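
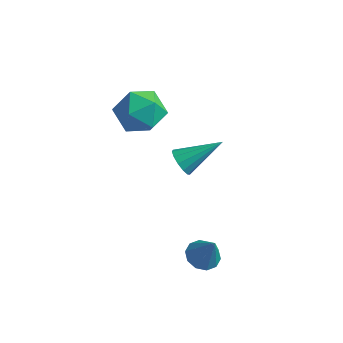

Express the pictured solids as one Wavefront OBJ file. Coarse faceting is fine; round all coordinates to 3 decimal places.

v -1.087 3.367 -1.978
v -0.701 2.885 -1.851
v 0.027 4.493 -1.082
v -0.591 3.022 -2.16
v -0.639 3.268 -2.411
v -0.829 3.546 -2.524
v -1.1 3.767 -2.464
v -1.367 3.86 -2.25
v -1.545 3.797 -1.95
v -1.578 3.597 -1.658
v -1.454 3.324 -1.468
v -1.214 3.064 -1.44
v -0.933 2.901 -1.583
v 2.122 -0.335 -2.544
v 2.544 -0.777 -2.794
v 2.678 -0.465 -1.376
v 2.711 -0.407 -2.832
v 2.654 -0.01 -2.761
v 2.393 0.263 -2.607
v 2.029 0.308 -2.428
v 1.7 0.107 -2.294
v 1.533 -0.263 -2.256
v 1.59 -0.66 -2.327
v 1.851 -0.934 -2.481
v 2.215 -0.978 -2.66
v -2.376 3.581 1.497
v -1.786 2.726 1.761
v -3.074 2.694 0.179
v -2.484 1.839 0.443
v -3.281 2.159 1.086
v -2.849 2.707 1.9
v -2.011 2.713 0.04
v -1.579 3.261 0.854
v -1.56 2.189 0.86
v -2.345 1.846 1.506
v -2.515 3.574 0.434
v -3.3 3.231 1.08
f 2 1 4
f 2 4 3
f 4 1 5
f 4 5 3
f 5 1 6
f 5 6 3
f 6 1 7
f 6 7 3
f 7 1 8
f 7 8 3
f 8 1 9
f 8 9 3
f 9 1 10
f 9 10 3
f 10 1 11
f 10 11 3
f 11 1 12
f 11 12 3
f 12 1 13
f 12 13 3
f 13 1 2
f 13 2 3
f 15 14 17
f 15 17 16
f 17 14 18
f 17 18 16
f 18 14 19
f 18 19 16
f 19 14 20
f 19 20 16
f 20 14 21
f 20 21 16
f 21 14 22
f 21 22 16
f 22 14 23
f 22 23 16
f 23 14 24
f 23 24 16
f 24 14 25
f 24 25 16
f 25 14 15
f 25 15 16
f 26 37 31
f 26 31 27
f 26 27 33
f 26 33 36
f 26 36 37
f 27 31 35
f 31 37 30
f 37 36 28
f 36 33 32
f 33 27 34
f 29 35 30
f 29 30 28
f 29 28 32
f 29 32 34
f 29 34 35
f 30 35 31
f 28 30 37
f 32 28 36
f 34 32 33
f 35 34 27



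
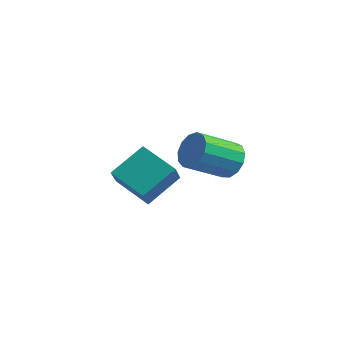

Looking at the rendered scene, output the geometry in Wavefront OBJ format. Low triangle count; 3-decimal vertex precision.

v -4.201 0.542 0.923
v -3.738 1.828 1.811
v -4.544 1.312 -0.013
v -4.081 2.598 0.875
v -2.739 0.442 0.305
v -2.276 1.728 1.193
v -3.082 1.212 -0.631
v -2.619 2.498 0.257
v 0.487 0.969 2.931
v 0.792 0.458 2.457
v 0.058 -0.759 3.295
v -0.247 -0.249 3.769
v 1.073 0.509 2.777
v 0.338 -0.708 3.615
v 1.167 0.706 3.145
v 0.433 -0.511 3.983
v 1.046 0.986 3.446
v 0.312 -0.231 4.284
v 0.747 1.26 3.583
v 0.013 0.043 4.421
v 0.366 1.442 3.513
v -0.368 0.225 4.351
v 0.023 1.474 3.258
v -0.711 0.257 4.096
v -0.172 1.345 2.9
v -0.907 0.128 3.738
v -0.159 1.097 2.551
v -0.893 -0.121 3.389
v 0.06 0.808 2.323
v -0.674 -0.41 3.161
v 0.415 0.57 2.288
v -0.32 -0.647 3.126
f 2 4 1
f 5 2 1
f 1 4 3
f 3 5 1
f 2 8 4
f 6 2 5
f 6 8 2
f 4 8 3
f 7 5 3
f 3 8 7
f 7 6 5
f 8 6 7
f 10 9 13
f 10 13 11
f 11 13 14
f 11 14 12
f 13 9 15
f 13 15 14
f 14 15 16
f 14 16 12
f 15 9 17
f 15 17 16
f 16 17 18
f 16 18 12
f 17 9 19
f 17 19 18
f 18 19 20
f 18 20 12
f 19 9 21
f 19 21 20
f 20 21 22
f 20 22 12
f 21 9 23
f 21 23 22
f 22 23 24
f 22 24 12
f 23 9 25
f 23 25 24
f 24 25 26
f 24 26 12
f 25 9 27
f 25 27 26
f 26 27 28
f 26 28 12
f 27 9 29
f 27 29 28
f 28 29 30
f 28 30 12
f 29 9 31
f 29 31 30
f 30 31 32
f 30 32 12
f 31 9 10
f 31 10 32
f 32 10 11
f 32 11 12



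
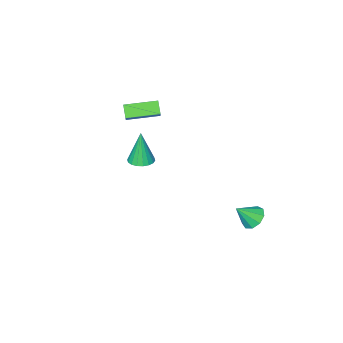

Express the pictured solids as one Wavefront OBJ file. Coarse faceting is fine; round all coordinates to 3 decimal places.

v -3.316 2.436 -4.016
v -2.785 3.017 -4.28
v -2.384 2.044 -3.004
v -3.127 3.233 -3.881
v -3.557 3.076 -3.545
v -3.874 2.62 -3.43
v -3.931 2.078 -3.588
v -3.699 1.703 -3.946
v -3.289 1.672 -4.337
v -2.891 1.998 -4.578
v -2.692 2.529 -4.555
v 2.772 0.309 2.571
v 3.376 0.729 2.645
v 2.648 0.131 4.589
v 3.132 0.95 2.649
v 2.816 1.044 2.638
v 2.492 0.992 2.614
v 2.223 0.805 2.581
v 2.063 0.52 2.546
v 2.043 0.192 2.516
v 2.167 -0.112 2.497
v 2.411 -0.333 2.492
v 2.727 -0.427 2.503
v 3.051 -0.375 2.528
v 3.32 -0.188 2.561
v 3.48 0.098 2.596
v 3.5 0.425 2.626
v 0.796 -3.715 2.517
v 0.52 -4.283 3.173
v -0.828 -2.708 2.707
v -1.104 -3.276 3.362
v 1.244 -3.124 3.218
v 0.968 -3.692 3.873
v -0.38 -2.117 3.407
v -0.656 -2.685 4.063
f 2 1 4
f 2 4 3
f 4 1 5
f 4 5 3
f 5 1 6
f 5 6 3
f 6 1 7
f 6 7 3
f 7 1 8
f 7 8 3
f 8 1 9
f 8 9 3
f 9 1 10
f 9 10 3
f 10 1 11
f 10 11 3
f 11 1 2
f 11 2 3
f 13 12 15
f 13 15 14
f 15 12 16
f 15 16 14
f 16 12 17
f 16 17 14
f 17 12 18
f 17 18 14
f 18 12 19
f 18 19 14
f 19 12 20
f 19 20 14
f 20 12 21
f 20 21 14
f 21 12 22
f 21 22 14
f 22 12 23
f 22 23 14
f 23 12 24
f 23 24 14
f 24 12 25
f 24 25 14
f 25 12 26
f 25 26 14
f 26 12 27
f 26 27 14
f 27 12 13
f 27 13 14
f 29 31 28
f 32 29 28
f 28 31 30
f 30 32 28
f 29 35 31
f 33 29 32
f 33 35 29
f 31 35 30
f 34 32 30
f 30 35 34
f 34 33 32
f 35 33 34



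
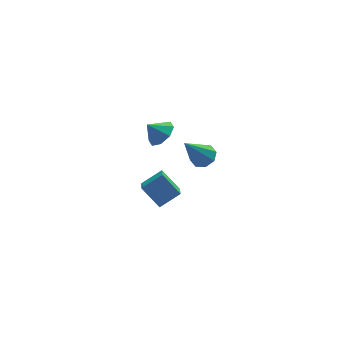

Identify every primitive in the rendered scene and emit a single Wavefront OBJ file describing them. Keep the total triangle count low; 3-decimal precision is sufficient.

v -1.784 -0.108 -3.934
v -2.608 0.655 -2.837
v -1.583 0.987 -4.545
v -2.407 1.75 -3.448
v -0.613 0.09 -3.192
v -1.437 0.853 -2.095
v -0.412 1.185 -3.803
v -1.236 1.948 -2.706
v -1.944 -1.442 3.407
v -1.335 -1.629 3.999
v -2.656 -1.338 4.173
v -1.375 -0.977 3.873
v -1.749 -0.596 3.475
v -2.237 -0.711 3.037
v -2.554 -1.254 2.816
v -2.513 -1.906 2.941
v -2.139 -2.287 3.34
v -1.651 -2.172 3.778
v 0.002 -2.51 2.163
v 0.481 -2.131 2.599
v -1.122 -3.13 3.937
v 0.036 -1.809 2.43
v -0.428 -1.898 2.104
v -0.641 -2.345 1.813
v -0.477 -2.888 1.727
v -0.032 -3.21 1.896
v 0.432 -3.121 2.221
v 0.645 -2.674 2.512
f 2 4 1
f 5 2 1
f 1 4 3
f 3 5 1
f 2 8 4
f 6 2 5
f 6 8 2
f 4 8 3
f 7 5 3
f 3 8 7
f 7 6 5
f 8 6 7
f 10 9 12
f 10 12 11
f 12 9 13
f 12 13 11
f 13 9 14
f 13 14 11
f 14 9 15
f 14 15 11
f 15 9 16
f 15 16 11
f 16 9 17
f 16 17 11
f 17 9 18
f 17 18 11
f 18 9 10
f 18 10 11
f 20 19 22
f 20 22 21
f 22 19 23
f 22 23 21
f 23 19 24
f 23 24 21
f 24 19 25
f 24 25 21
f 25 19 26
f 25 26 21
f 26 19 27
f 26 27 21
f 27 19 28
f 27 28 21
f 28 19 20
f 28 20 21



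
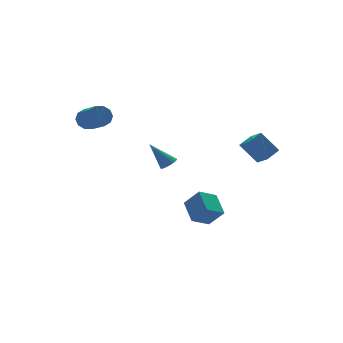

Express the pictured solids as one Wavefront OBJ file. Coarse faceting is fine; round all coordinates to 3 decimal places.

v -3.587 3.77 3.575
v -3.273 4.018 4.137
v -3.339 2.359 4.907
v -3.653 2.11 4.345
v -3.694 4.06 4.192
v -3.76 2.401 4.961
v -4.074 3.991 4.011
v -4.14 2.332 4.781
v -4.268 3.838 3.664
v -4.334 2.178 4.433
v -4.202 3.658 3.283
v -4.268 1.999 4.052
v -3.901 3.521 3.013
v -3.967 1.862 3.783
v -3.48 3.479 2.959
v -3.546 1.82 3.728
v -3.1 3.548 3.139
v -3.166 1.889 3.909
v -2.906 3.702 3.487
v -2.972 2.042 4.256
v -2.972 3.881 3.868
v -3.038 2.222 4.637
v 0.795 3.366 -0.24
v 1.198 3.713 -0.149
v -0.035 3.974 1.1
v 1.064 3.832 -0.285
v 0.884 3.869 -0.414
v 0.688 3.82 -0.512
v 0.511 3.692 -0.564
v 0.383 3.508 -0.56
v 0.326 3.299 -0.5
v 0.35 3.101 -0.395
v 0.451 2.95 -0.264
v 0.611 2.87 -0.129
v 0.804 2.876 -0.013
v 0.994 2.967 0.064
v 1.15 3.126 0.088
v 1.245 3.328 0.055
v 1.262 3.535 -0.029
v 0.493 0.06 -3.053
v 0.682 1.336 -2.305
v 1.565 0.207 -3.573
v 1.753 1.483 -2.826
v 1.047 -0.583 -2.094
v 1.235 0.693 -1.347
v 2.118 -0.436 -2.615
v 2.307 0.84 -1.867
v 3.181 -1.929 1.361
v 3.261 -2.811 1.886
v 2.465 -1.326 2.481
v 2.546 -2.208 3.007
v 4.014 -1.632 1.733
v 4.095 -2.514 2.259
v 3.299 -1.029 2.854
v 3.379 -1.911 3.379
f 2 1 5
f 2 5 3
f 3 5 6
f 3 6 4
f 5 1 7
f 5 7 6
f 6 7 8
f 6 8 4
f 7 1 9
f 7 9 8
f 8 9 10
f 8 10 4
f 9 1 11
f 9 11 10
f 10 11 12
f 10 12 4
f 11 1 13
f 11 13 12
f 12 13 14
f 12 14 4
f 13 1 15
f 13 15 14
f 14 15 16
f 14 16 4
f 15 1 17
f 15 17 16
f 16 17 18
f 16 18 4
f 17 1 19
f 17 19 18
f 18 19 20
f 18 20 4
f 19 1 21
f 19 21 20
f 20 21 22
f 20 22 4
f 21 1 2
f 21 2 22
f 22 2 3
f 22 3 4
f 24 23 26
f 24 26 25
f 26 23 27
f 26 27 25
f 27 23 28
f 27 28 25
f 28 23 29
f 28 29 25
f 29 23 30
f 29 30 25
f 30 23 31
f 30 31 25
f 31 23 32
f 31 32 25
f 32 23 33
f 32 33 25
f 33 23 34
f 33 34 25
f 34 23 35
f 34 35 25
f 35 23 36
f 35 36 25
f 36 23 37
f 36 37 25
f 37 23 38
f 37 38 25
f 38 23 39
f 38 39 25
f 39 23 24
f 39 24 25
f 41 43 40
f 44 41 40
f 40 43 42
f 42 44 40
f 41 47 43
f 45 41 44
f 45 47 41
f 43 47 42
f 46 44 42
f 42 47 46
f 46 45 44
f 47 45 46
f 49 51 48
f 52 49 48
f 48 51 50
f 50 52 48
f 49 55 51
f 53 49 52
f 53 55 49
f 51 55 50
f 54 52 50
f 50 55 54
f 54 53 52
f 55 53 54



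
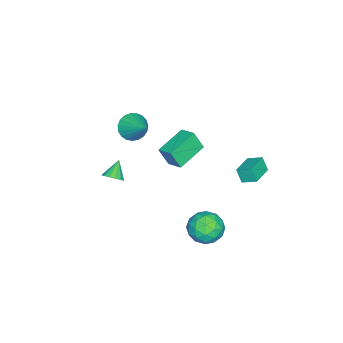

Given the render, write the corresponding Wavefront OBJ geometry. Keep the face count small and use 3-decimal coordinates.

v 3.179 2.529 1.21
v 4.015 2.852 0.941
v 3.125 1.648 -0.021
v 3.961 1.971 -0.29
v 3.892 1.42 0.464
v 3.926 1.964 1.224
v 3.214 2.536 -0.304
v 3.248 3.08 0.456
v 4.037 2.856 0.006
v 4.456 2.167 0.48
v 2.684 2.333 0.44
v 3.103 1.644 0.914
v 3.602 2.768 1.183
v 3.538 1.732 -0.263
v 3.497 1.409 0.179
v 3.989 1.599 0.022
v 3.549 2.246 1.35
v 4.041 2.436 1.192
v 3.968 1.594 0.911
v 3.099 2.064 -0.272
v 3.591 2.254 -0.43
v 3.151 2.901 0.898
v 3.643 3.091 0.741
v 3.172 2.906 0.009
v 4.106 2.96 0.476
v 4.074 2.443 -0.248
v 3.635 2.774 -0.256
v 3.655 3.094 0.191
v 4.353 2.555 0.755
v 4.32 2.037 0.031
v 4.28 1.714 0.474
v 4.3 2.033 0.921
v 4.365 2.558 0.205
v 2.82 2.463 0.889
v 2.787 1.945 0.165
v 2.84 2.467 -0.001
v 2.86 2.786 0.446
v 3.066 2.057 1.168
v 3.034 1.54 0.444
v 3.485 1.406 0.729
v 3.505 1.726 1.176
v 2.775 1.942 0.715
v 0.059 -2.921 3.134
v 0.515 -2.747 2.513
v 0.841 -1.859 4.006
v 0.267 -2.534 2.477
v -0.017 -2.389 2.555
v -0.288 -2.336 2.733
v -0.499 -2.384 2.981
v -0.613 -2.524 3.255
v -0.611 -2.733 3.508
v -0.493 -2.975 3.696
v -0.28 -3.207 3.788
v -0.008 -3.39 3.767
v 0.276 -3.492 3.636
v 0.522 -3.495 3.418
v 0.688 -3.398 3.152
v 0.746 -3.219 2.882
v 0.685 -2.989 2.656
v 1.104 -3.55 -0.128
v 1.466 -3.816 0.239
v 0.356 -3.55 0.608
v 1.511 -3.522 0.285
v 1.446 -3.236 0.22
v 1.291 -3.034 0.061
v 1.085 -2.971 -0.148
v 0.884 -3.062 -0.352
v 0.743 -3.284 -0.496
v 0.698 -3.577 -0.541
v 0.762 -3.863 -0.476
v 0.918 -4.065 -0.318
v 1.124 -4.129 -0.109
v 1.324 -4.038 0.095
v -3.319 -1.303 -0.391
v -3.182 -1.78 0.657
v -2.954 -0.508 -0.077
v -2.816 -0.985 0.971
v -1.724 -1.855 -0.851
v -1.586 -2.332 0.197
v -1.358 -1.06 -0.537
v -1.221 -1.537 0.511
v -3.33 1.949 -1.395
v -3.455 1.601 -0.641
v -3.33 2.721 -1.038
v -3.455 2.373 -0.284
v -2.025 1.867 -1.216
v -2.15 1.519 -0.462
v -2.025 2.639 -0.859
v -2.15 2.291 -0.105
f 1 38 17
f 38 12 41
f 17 41 6
f 38 41 17
f 1 17 13
f 17 6 18
f 13 18 2
f 17 18 13
f 1 13 22
f 13 2 23
f 22 23 8
f 13 23 22
f 1 22 34
f 22 8 37
f 34 37 11
f 22 37 34
f 1 34 38
f 34 11 42
f 38 42 12
f 34 42 38
f 2 18 29
f 18 6 32
f 29 32 10
f 18 32 29
f 6 41 19
f 41 12 40
f 19 40 5
f 41 40 19
f 12 42 39
f 42 11 35
f 39 35 3
f 42 35 39
f 11 37 36
f 37 8 24
f 36 24 7
f 37 24 36
f 8 23 28
f 23 2 25
f 28 25 9
f 23 25 28
f 4 30 16
f 30 10 31
f 16 31 5
f 30 31 16
f 4 16 14
f 16 5 15
f 14 15 3
f 16 15 14
f 4 14 21
f 14 3 20
f 21 20 7
f 14 20 21
f 4 21 26
f 21 7 27
f 26 27 9
f 21 27 26
f 4 26 30
f 26 9 33
f 30 33 10
f 26 33 30
f 5 31 19
f 31 10 32
f 19 32 6
f 31 32 19
f 3 15 39
f 15 5 40
f 39 40 12
f 15 40 39
f 7 20 36
f 20 3 35
f 36 35 11
f 20 35 36
f 9 27 28
f 27 7 24
f 28 24 8
f 27 24 28
f 10 33 29
f 33 9 25
f 29 25 2
f 33 25 29
f 44 43 46
f 44 46 45
f 46 43 47
f 46 47 45
f 47 43 48
f 47 48 45
f 48 43 49
f 48 49 45
f 49 43 50
f 49 50 45
f 50 43 51
f 50 51 45
f 51 43 52
f 51 52 45
f 52 43 53
f 52 53 45
f 53 43 54
f 53 54 45
f 54 43 55
f 54 55 45
f 55 43 56
f 55 56 45
f 56 43 57
f 56 57 45
f 57 43 58
f 57 58 45
f 58 43 59
f 58 59 45
f 59 43 44
f 59 44 45
f 61 60 63
f 61 63 62
f 63 60 64
f 63 64 62
f 64 60 65
f 64 65 62
f 65 60 66
f 65 66 62
f 66 60 67
f 66 67 62
f 67 60 68
f 67 68 62
f 68 60 69
f 68 69 62
f 69 60 70
f 69 70 62
f 70 60 71
f 70 71 62
f 71 60 72
f 71 72 62
f 72 60 73
f 72 73 62
f 73 60 61
f 73 61 62
f 75 77 74
f 78 75 74
f 74 77 76
f 76 78 74
f 75 81 77
f 79 75 78
f 79 81 75
f 77 81 76
f 80 78 76
f 76 81 80
f 80 79 78
f 81 79 80
f 83 85 82
f 86 83 82
f 82 85 84
f 84 86 82
f 83 89 85
f 87 83 86
f 87 89 83
f 85 89 84
f 88 86 84
f 84 89 88
f 88 87 86
f 89 87 88



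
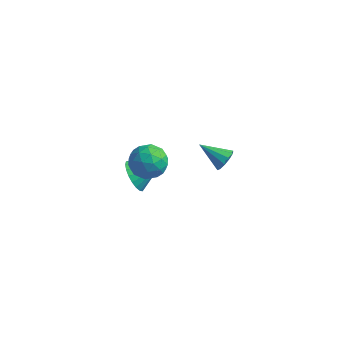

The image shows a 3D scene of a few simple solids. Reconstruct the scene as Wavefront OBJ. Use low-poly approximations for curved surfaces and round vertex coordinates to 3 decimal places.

v -0.827 -0.049 -0.246
v -0.431 0.347 0.619
v -0.149 -1.527 0.121
v 0.247 -1.131 0.986
v -0.771 -1.261 0.898
v -1.19 -0.347 0.671
v 0.61 -0.833 0.069
v 0.191 0.081 -0.158
v 0.457 -0.137 0.814
v -0.397 -0.402 1.326
v -0.183 -0.778 -0.586
v -1.037 -1.043 -0.074
v -0.689 0.279 0.154
v 0.109 -1.459 0.586
v -0.49 -1.535 0.534
v -0.257 -1.302 1.042
v -1.135 -0.129 0.185
v -0.902 0.104 0.693
v -1.102 -0.842 0.857
v 0.322 -1.284 0.047
v 0.555 -1.051 0.555
v -0.323 0.122 -0.302
v -0.09 0.355 0.206
v 0.522 -0.338 -0.117
v 0.066 0.227 0.777
v 0.465 -0.642 0.993
v 0.679 -0.466 0.454
v 0.432 0.071 0.32
v -0.436 0.072 1.078
v -0.037 -0.797 1.294
v -0.636 -0.874 1.242
v -0.882 -0.337 1.109
v 0.087 -0.213 1.193
v -0.543 -0.383 -0.554
v -0.144 -1.252 -0.338
v 0.302 -0.843 -0.369
v 0.056 -0.306 -0.502
v -1.045 -0.538 -0.253
v -0.646 -1.407 -0.037
v -1.012 -1.251 0.42
v -1.259 -0.714 0.286
v -0.667 -0.967 -0.453
v 3.874 -1.011 2.848
v 4.181 -1.217 3.358
v 2.586 -1.089 3.592
v 4.167 -0.828 3.374
v 4.041 -0.509 3.189
v 3.852 -0.382 2.874
v 3.67 -0.496 2.549
v 3.567 -0.806 2.337
v 3.581 -1.195 2.321
v 3.707 -1.513 2.506
v 3.897 -1.64 2.821
v 4.078 -1.527 3.147
v -1.996 1.338 -3.617
v -1.441 1.234 -4.394
v -0.924 2.022 -2.943
v -1.619 1.584 -4.465
v -1.863 1.891 -4.39
v -2.129 2.103 -4.182
v -2.372 2.183 -3.876
v -2.551 2.116 -3.525
v -2.633 1.915 -3.19
v -2.606 1.615 -2.929
v -2.473 1.266 -2.787
v -2.257 0.93 -2.789
v -1.997 0.664 -2.934
v -1.736 0.515 -3.197
v -1.521 0.508 -3.533
v -1.387 0.645 -3.883
v -1.359 0.902 -4.188
f 1 38 17
f 38 12 41
f 17 41 6
f 38 41 17
f 1 17 13
f 17 6 18
f 13 18 2
f 17 18 13
f 1 13 22
f 13 2 23
f 22 23 8
f 13 23 22
f 1 22 34
f 22 8 37
f 34 37 11
f 22 37 34
f 1 34 38
f 34 11 42
f 38 42 12
f 34 42 38
f 2 18 29
f 18 6 32
f 29 32 10
f 18 32 29
f 6 41 19
f 41 12 40
f 19 40 5
f 41 40 19
f 12 42 39
f 42 11 35
f 39 35 3
f 42 35 39
f 11 37 36
f 37 8 24
f 36 24 7
f 37 24 36
f 8 23 28
f 23 2 25
f 28 25 9
f 23 25 28
f 4 30 16
f 30 10 31
f 16 31 5
f 30 31 16
f 4 16 14
f 16 5 15
f 14 15 3
f 16 15 14
f 4 14 21
f 14 3 20
f 21 20 7
f 14 20 21
f 4 21 26
f 21 7 27
f 26 27 9
f 21 27 26
f 4 26 30
f 26 9 33
f 30 33 10
f 26 33 30
f 5 31 19
f 31 10 32
f 19 32 6
f 31 32 19
f 3 15 39
f 15 5 40
f 39 40 12
f 15 40 39
f 7 20 36
f 20 3 35
f 36 35 11
f 20 35 36
f 9 27 28
f 27 7 24
f 28 24 8
f 27 24 28
f 10 33 29
f 33 9 25
f 29 25 2
f 33 25 29
f 44 43 46
f 44 46 45
f 46 43 47
f 46 47 45
f 47 43 48
f 47 48 45
f 48 43 49
f 48 49 45
f 49 43 50
f 49 50 45
f 50 43 51
f 50 51 45
f 51 43 52
f 51 52 45
f 52 43 53
f 52 53 45
f 53 43 54
f 53 54 45
f 54 43 44
f 54 44 45
f 56 55 58
f 56 58 57
f 58 55 59
f 58 59 57
f 59 55 60
f 59 60 57
f 60 55 61
f 60 61 57
f 61 55 62
f 61 62 57
f 62 55 63
f 62 63 57
f 63 55 64
f 63 64 57
f 64 55 65
f 64 65 57
f 65 55 66
f 65 66 57
f 66 55 67
f 66 67 57
f 67 55 68
f 67 68 57
f 68 55 69
f 68 69 57
f 69 55 70
f 69 70 57
f 70 55 71
f 70 71 57
f 71 55 56
f 71 56 57



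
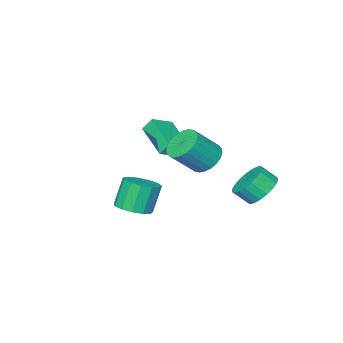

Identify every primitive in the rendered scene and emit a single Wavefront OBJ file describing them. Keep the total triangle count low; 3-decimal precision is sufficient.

v -1.507 -1.922 1.335
v -0.29 -1.969 1.893
v -1.054 -0.049 0.502
v 0.163 -0.095 1.06
v -1.203 -2.305 0.64
v 0.014 -2.351 1.198
v -0.75 -0.431 -0.193
v 0.467 -0.478 0.365
v -0.505 1.813 0.659
v 0.197 2.121 0.081
v 1.406 1.734 1.342
v 0.705 1.427 1.921
v 0.108 2.436 0.262
v 1.318 2.05 1.524
v -0.074 2.657 0.504
v 1.136 2.27 1.766
v -0.321 2.749 0.77
v 0.889 2.363 2.031
v -0.597 2.699 1.018
v 0.613 2.312 2.28
v -0.858 2.514 1.212
v 0.352 2.127 2.474
v -1.066 2.222 1.322
v 0.144 1.836 2.584
v -1.188 1.868 1.331
v 0.022 1.482 2.593
v -1.206 1.506 1.238
v 0.003 1.119 2.499
v -1.118 1.19 1.056
v 0.092 0.804 2.318
v -0.936 0.97 0.814
v 0.274 0.583 2.076
v -0.689 0.877 0.549
v 0.521 0.491 1.81
v -0.413 0.928 0.3
v 0.797 0.541 1.562
v -0.152 1.113 0.106
v 1.058 0.726 1.368
v 0.056 1.404 -0.004
v 1.266 1.018 1.258
v 0.178 1.758 -0.013
v 1.388 1.372 1.249
v -2.148 3.965 -1.2
v -1.259 4.375 -1.52
v -0.743 3.805 -0.82
v -1.632 3.395 -0.5
v -1.376 4.648 -1.212
v -0.861 4.077 -0.511
v -1.627 4.802 -0.901
v -1.112 4.232 -0.201
v -1.969 4.812 -0.642
v -1.453 4.242 0.058
v -2.341 4.676 -0.48
v -1.825 4.105 0.221
v -2.679 4.416 -0.442
v -2.164 3.846 0.258
v -2.926 4.079 -0.535
v -2.411 3.508 0.165
v -3.038 3.722 -0.744
v -2.523 3.151 -0.043
v -2.996 3.407 -1.031
v -2.481 2.836 -0.33
v -2.808 3.188 -1.347
v -2.293 2.618 -0.647
v -2.505 3.104 -1.638
v -1.99 2.534 -0.938
v -2.14 3.169 -1.854
v -1.625 2.599 -1.153
v -1.777 3.371 -1.956
v -1.262 2.801 -1.255
v -1.478 3.676 -1.928
v -0.963 3.106 -1.227
v -1.294 4.031 -1.774
v -0.779 3.461 -1.073
v 3.967 1.863 -1.072
v 4.505 1.126 -0.889
v 3.911 1.061 0.595
v 3.373 1.797 0.412
v 4.785 1.55 -0.758
v 4.19 1.484 0.726
v 4.805 2.072 -0.727
v 4.211 2.007 0.757
v 4.559 2.528 -0.806
v 3.965 2.463 0.678
v 4.126 2.773 -0.969
v 3.531 2.708 0.516
v 3.641 2.729 -1.164
v 3.047 2.664 0.32
v 3.261 2.41 -1.331
v 2.667 2.344 0.153
v 3.104 1.917 -1.415
v 2.51 1.851 0.069
v 3.222 1.406 -1.391
v 2.628 1.341 0.094
v 3.576 1.041 -1.265
v 2.982 0.976 0.219
v 4.054 0.937 -1.078
v 3.46 0.871 0.406
f 2 4 1
f 5 2 1
f 1 4 3
f 3 5 1
f 2 8 4
f 6 2 5
f 6 8 2
f 4 8 3
f 7 5 3
f 3 8 7
f 7 6 5
f 8 6 7
f 10 9 13
f 10 13 11
f 11 13 14
f 11 14 12
f 13 9 15
f 13 15 14
f 14 15 16
f 14 16 12
f 15 9 17
f 15 17 16
f 16 17 18
f 16 18 12
f 17 9 19
f 17 19 18
f 18 19 20
f 18 20 12
f 19 9 21
f 19 21 20
f 20 21 22
f 20 22 12
f 21 9 23
f 21 23 22
f 22 23 24
f 22 24 12
f 23 9 25
f 23 25 24
f 24 25 26
f 24 26 12
f 25 9 27
f 25 27 26
f 26 27 28
f 26 28 12
f 27 9 29
f 27 29 28
f 28 29 30
f 28 30 12
f 29 9 31
f 29 31 30
f 30 31 32
f 30 32 12
f 31 9 33
f 31 33 32
f 32 33 34
f 32 34 12
f 33 9 35
f 33 35 34
f 34 35 36
f 34 36 12
f 35 9 37
f 35 37 36
f 36 37 38
f 36 38 12
f 37 9 39
f 37 39 38
f 38 39 40
f 38 40 12
f 39 9 41
f 39 41 40
f 40 41 42
f 40 42 12
f 41 9 10
f 41 10 42
f 42 10 11
f 42 11 12
f 44 43 47
f 44 47 45
f 45 47 48
f 45 48 46
f 47 43 49
f 47 49 48
f 48 49 50
f 48 50 46
f 49 43 51
f 49 51 50
f 50 51 52
f 50 52 46
f 51 43 53
f 51 53 52
f 52 53 54
f 52 54 46
f 53 43 55
f 53 55 54
f 54 55 56
f 54 56 46
f 55 43 57
f 55 57 56
f 56 57 58
f 56 58 46
f 57 43 59
f 57 59 58
f 58 59 60
f 58 60 46
f 59 43 61
f 59 61 60
f 60 61 62
f 60 62 46
f 61 43 63
f 61 63 62
f 62 63 64
f 62 64 46
f 63 43 65
f 63 65 64
f 64 65 66
f 64 66 46
f 65 43 67
f 65 67 66
f 66 67 68
f 66 68 46
f 67 43 69
f 67 69 68
f 68 69 70
f 68 70 46
f 69 43 71
f 69 71 70
f 70 71 72
f 70 72 46
f 71 43 73
f 71 73 72
f 72 73 74
f 72 74 46
f 73 43 44
f 73 44 74
f 74 44 45
f 74 45 46
f 76 75 79
f 76 79 77
f 77 79 80
f 77 80 78
f 79 75 81
f 79 81 80
f 80 81 82
f 80 82 78
f 81 75 83
f 81 83 82
f 82 83 84
f 82 84 78
f 83 75 85
f 83 85 84
f 84 85 86
f 84 86 78
f 85 75 87
f 85 87 86
f 86 87 88
f 86 88 78
f 87 75 89
f 87 89 88
f 88 89 90
f 88 90 78
f 89 75 91
f 89 91 90
f 90 91 92
f 90 92 78
f 91 75 93
f 91 93 92
f 92 93 94
f 92 94 78
f 93 75 95
f 93 95 94
f 94 95 96
f 94 96 78
f 95 75 97
f 95 97 96
f 96 97 98
f 96 98 78
f 97 75 76
f 97 76 98
f 98 76 77
f 98 77 78



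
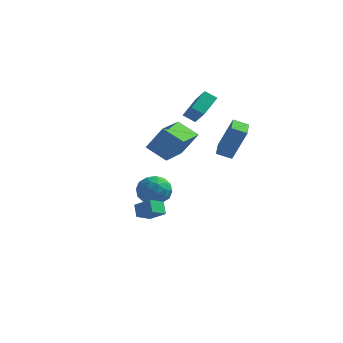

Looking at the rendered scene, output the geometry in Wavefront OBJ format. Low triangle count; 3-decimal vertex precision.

v 1.984 -4.466 2.241
v 0.832 -4.339 2.933
v 2.016 -2.401 1.916
v 0.863 -2.275 2.607
v 2.817 -4.265 3.593
v 1.664 -4.139 4.284
v 2.848 -2.201 3.267
v 1.696 -2.074 3.959
v 1.12 1.424 3.553
v 1.385 2.721 4.299
v 0.348 2.139 2.585
v 0.613 3.436 3.331
v 1.787 1.544 3.109
v 2.052 2.841 3.855
v 1.015 2.259 2.141
v 1.28 3.556 2.887
v 2.727 0.818 0.628
v 3.531 0.906 2.588
v 2.382 2.068 0.714
v 3.186 2.156 2.674
v 3.534 1.064 0.286
v 4.338 1.152 2.246
v 3.189 2.314 0.372
v 3.993 2.402 2.332
v -1.441 3.389 -3.507
v -0.988 2.85 -2.712
v -1.832 1.91 -4.288
v -1.379 1.371 -3.493
v -2.283 1.903 -3.326
v -2.041 2.817 -2.844
v -0.779 1.943 -4.156
v -0.537 2.857 -3.674
v -0.579 1.956 -3.113
v -1.508 1.931 -2.6
v -1.312 2.829 -4.4
v -2.241 2.804 -3.887
v -1.18 3.25 -3.041
v -1.64 1.51 -3.959
v -2.171 1.823 -3.861
v -1.905 1.506 -3.394
v -1.799 3.23 -3.119
v -1.533 2.914 -2.651
v -2.294 2.356 -3.012
v -1.287 1.846 -4.349
v -1.021 1.53 -3.881
v -0.915 3.254 -3.606
v -0.649 2.937 -3.139
v -0.526 2.404 -3.988
v -0.673 2.408 -2.81
v -0.903 1.538 -3.268
v -0.55 1.874 -3.658
v -0.408 2.412 -3.375
v -1.22 2.393 -2.508
v -1.45 1.523 -2.967
v -1.981 1.836 -2.869
v -1.839 2.373 -2.586
v -0.979 1.867 -2.744
v -1.37 3.237 -4.033
v -1.6 2.367 -4.492
v -0.981 2.387 -4.414
v -0.839 2.924 -4.131
v -1.917 3.222 -3.732
v -2.147 2.352 -4.19
v -2.412 2.348 -3.625
v -2.27 2.886 -3.342
v -1.841 2.893 -4.256
v -0.54 -2.298 -3.221
v -0.857 -1.803 -2.622
v -0.119 -1.451 -3.699
v -0.437 -0.955 -3.099
v 0.397 -2.425 -2.621
v 0.079 -1.929 -2.021
v 0.817 -1.577 -3.098
v 0.5 -1.082 -2.499
f 2 4 1
f 5 2 1
f 1 4 3
f 3 5 1
f 2 8 4
f 6 2 5
f 6 8 2
f 4 8 3
f 7 5 3
f 3 8 7
f 7 6 5
f 8 6 7
f 10 12 9
f 13 10 9
f 9 12 11
f 11 13 9
f 10 16 12
f 14 10 13
f 14 16 10
f 12 16 11
f 15 13 11
f 11 16 15
f 15 14 13
f 16 14 15
f 18 20 17
f 21 18 17
f 17 20 19
f 19 21 17
f 18 24 20
f 22 18 21
f 22 24 18
f 20 24 19
f 23 21 19
f 19 24 23
f 23 22 21
f 24 22 23
f 25 62 41
f 62 36 65
f 41 65 30
f 62 65 41
f 25 41 37
f 41 30 42
f 37 42 26
f 41 42 37
f 25 37 46
f 37 26 47
f 46 47 32
f 37 47 46
f 25 46 58
f 46 32 61
f 58 61 35
f 46 61 58
f 25 58 62
f 58 35 66
f 62 66 36
f 58 66 62
f 26 42 53
f 42 30 56
f 53 56 34
f 42 56 53
f 30 65 43
f 65 36 64
f 43 64 29
f 65 64 43
f 36 66 63
f 66 35 59
f 63 59 27
f 66 59 63
f 35 61 60
f 61 32 48
f 60 48 31
f 61 48 60
f 32 47 52
f 47 26 49
f 52 49 33
f 47 49 52
f 28 54 40
f 54 34 55
f 40 55 29
f 54 55 40
f 28 40 38
f 40 29 39
f 38 39 27
f 40 39 38
f 28 38 45
f 38 27 44
f 45 44 31
f 38 44 45
f 28 45 50
f 45 31 51
f 50 51 33
f 45 51 50
f 28 50 54
f 50 33 57
f 54 57 34
f 50 57 54
f 29 55 43
f 55 34 56
f 43 56 30
f 55 56 43
f 27 39 63
f 39 29 64
f 63 64 36
f 39 64 63
f 31 44 60
f 44 27 59
f 60 59 35
f 44 59 60
f 33 51 52
f 51 31 48
f 52 48 32
f 51 48 52
f 34 57 53
f 57 33 49
f 53 49 26
f 57 49 53
f 68 70 67
f 71 68 67
f 67 70 69
f 69 71 67
f 68 74 70
f 72 68 71
f 72 74 68
f 70 74 69
f 73 71 69
f 69 74 73
f 73 72 71
f 74 72 73



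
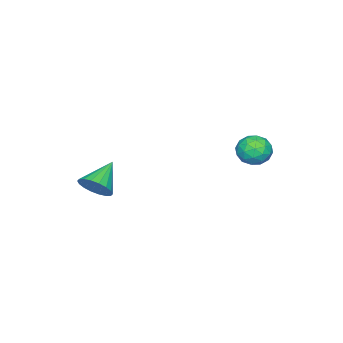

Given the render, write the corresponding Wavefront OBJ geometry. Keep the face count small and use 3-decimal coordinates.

v -2.491 3.37 -0.98
v -2.04 2.985 -0.619
v -3.32 3.035 -0.301
v -2.869 2.65 0.06
v -2.835 3.343 0.089
v -2.323 3.55 -0.331
v -3.037 2.47 -0.589
v -2.525 2.677 -1.009
v -2.378 2.429 -0.377
v -2.253 2.968 0.041
v -3.107 3.052 -0.961
v -2.982 3.591 -0.543
v -2.192 3.207 -0.859
v -3.168 2.813 -0.061
v -3.148 3.22 -0.044
v -2.883 2.994 0.168
v -2.359 3.539 -0.69
v -2.094 3.312 -0.477
v -2.561 3.523 -0.062
v -3.266 2.708 -0.443
v -3.001 2.481 -0.23
v -2.477 3.026 -1.088
v -2.212 2.8 -0.876
v -2.799 2.497 -0.858
v -2.126 2.654 -0.505
v -2.614 2.457 -0.106
v -2.713 2.351 -0.487
v -2.411 2.473 -0.734
v -2.053 2.971 -0.259
v -2.54 2.774 0.14
v -2.52 3.181 0.157
v -2.219 3.302 -0.089
v -2.251 2.644 -0.117
v -2.82 3.246 -1.06
v -3.307 3.049 -0.661
v -3.141 2.718 -0.831
v -2.84 2.839 -1.077
v -2.746 3.563 -0.814
v -3.234 3.366 -0.415
v -2.949 3.547 -0.186
v -2.647 3.669 -0.433
v -3.109 3.376 -0.803
v 0.561 -1.475 -2.126
v 0.94 -1.369 -1.559
v -0.561 -1.485 -1.374
v 0.874 -1.083 -1.652
v 0.747 -0.875 -1.839
v 0.583 -0.786 -2.083
v 0.414 -0.834 -2.335
v 0.275 -1.008 -2.546
v 0.192 -1.274 -2.673
v 0.182 -1.581 -2.693
v 0.247 -1.866 -2.6
v 0.374 -2.074 -2.413
v 0.538 -2.163 -2.169
v 0.707 -2.116 -1.917
v 0.847 -1.942 -1.706
v 0.93 -1.675 -1.578
f 1 38 17
f 38 12 41
f 17 41 6
f 38 41 17
f 1 17 13
f 17 6 18
f 13 18 2
f 17 18 13
f 1 13 22
f 13 2 23
f 22 23 8
f 13 23 22
f 1 22 34
f 22 8 37
f 34 37 11
f 22 37 34
f 1 34 38
f 34 11 42
f 38 42 12
f 34 42 38
f 2 18 29
f 18 6 32
f 29 32 10
f 18 32 29
f 6 41 19
f 41 12 40
f 19 40 5
f 41 40 19
f 12 42 39
f 42 11 35
f 39 35 3
f 42 35 39
f 11 37 36
f 37 8 24
f 36 24 7
f 37 24 36
f 8 23 28
f 23 2 25
f 28 25 9
f 23 25 28
f 4 30 16
f 30 10 31
f 16 31 5
f 30 31 16
f 4 16 14
f 16 5 15
f 14 15 3
f 16 15 14
f 4 14 21
f 14 3 20
f 21 20 7
f 14 20 21
f 4 21 26
f 21 7 27
f 26 27 9
f 21 27 26
f 4 26 30
f 26 9 33
f 30 33 10
f 26 33 30
f 5 31 19
f 31 10 32
f 19 32 6
f 31 32 19
f 3 15 39
f 15 5 40
f 39 40 12
f 15 40 39
f 7 20 36
f 20 3 35
f 36 35 11
f 20 35 36
f 9 27 28
f 27 7 24
f 28 24 8
f 27 24 28
f 10 33 29
f 33 9 25
f 29 25 2
f 33 25 29
f 44 43 46
f 44 46 45
f 46 43 47
f 46 47 45
f 47 43 48
f 47 48 45
f 48 43 49
f 48 49 45
f 49 43 50
f 49 50 45
f 50 43 51
f 50 51 45
f 51 43 52
f 51 52 45
f 52 43 53
f 52 53 45
f 53 43 54
f 53 54 45
f 54 43 55
f 54 55 45
f 55 43 56
f 55 56 45
f 56 43 57
f 56 57 45
f 57 43 58
f 57 58 45
f 58 43 44
f 58 44 45



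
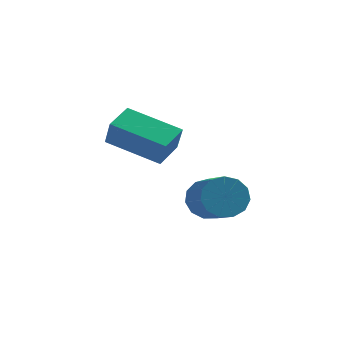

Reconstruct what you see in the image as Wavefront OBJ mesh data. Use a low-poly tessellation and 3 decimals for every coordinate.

v -0.387 -1.303 -0.943
v -0.099 -0.825 -0.397
v 0.595 -1.96 0.229
v 0.307 -2.437 -0.317
v -0.482 -0.974 -0.242
v 0.211 -2.109 0.384
v -0.835 -1.227 -0.309
v -0.142 -2.362 0.317
v -1.046 -1.504 -0.578
v -0.352 -2.639 0.048
v -1.047 -1.717 -0.962
v -0.354 -2.852 -0.336
v -0.839 -1.798 -1.341
v -0.145 -2.933 -0.715
v -0.487 -1.722 -1.593
v 0.207 -2.857 -0.967
v -0.103 -1.513 -1.639
v 0.59 -2.648 -1.012
v 0.19 -1.237 -1.464
v 0.884 -2.372 -0.837
v 0.301 -0.982 -1.123
v 0.995 -2.116 -0.497
v 0.193 -0.828 -0.726
v 0.887 -1.963 -0.1
v -4.119 0.689 0.388
v -3.853 0.271 1.325
v -3.798 1.709 0.751
v -3.532 1.292 1.689
v -2.268 0.348 -0.289
v -2.002 -0.069 0.649
v -1.947 1.369 0.075
v -1.681 0.951 1.012
f 2 1 5
f 2 5 3
f 3 5 6
f 3 6 4
f 5 1 7
f 5 7 6
f 6 7 8
f 6 8 4
f 7 1 9
f 7 9 8
f 8 9 10
f 8 10 4
f 9 1 11
f 9 11 10
f 10 11 12
f 10 12 4
f 11 1 13
f 11 13 12
f 12 13 14
f 12 14 4
f 13 1 15
f 13 15 14
f 14 15 16
f 14 16 4
f 15 1 17
f 15 17 16
f 16 17 18
f 16 18 4
f 17 1 19
f 17 19 18
f 18 19 20
f 18 20 4
f 19 1 21
f 19 21 20
f 20 21 22
f 20 22 4
f 21 1 23
f 21 23 22
f 22 23 24
f 22 24 4
f 23 1 2
f 23 2 24
f 24 2 3
f 24 3 4
f 26 28 25
f 29 26 25
f 25 28 27
f 27 29 25
f 26 32 28
f 30 26 29
f 30 32 26
f 28 32 27
f 31 29 27
f 27 32 31
f 31 30 29
f 32 30 31



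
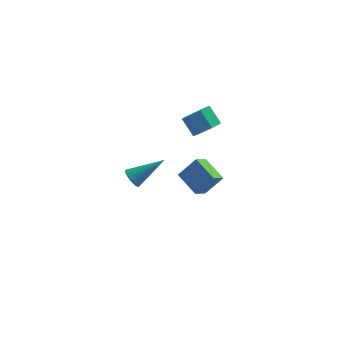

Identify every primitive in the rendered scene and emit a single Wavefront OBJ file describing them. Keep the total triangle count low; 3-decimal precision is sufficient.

v 1.71 3.37 -0.355
v 2.403 3.307 0.199
v 1.804 4.006 1.029
v 1.11 4.07 0.475
v 2.451 3.843 -0.218
v 1.852 4.543 0.612
v 2.065 4.103 -0.716
v 1.465 4.802 0.115
v 1.47 3.933 -1.002
v 0.871 4.632 -0.172
v 1.016 3.434 -0.909
v 0.417 4.133 -0.079
v 0.968 2.897 -0.492
v 0.369 3.597 0.338
v 1.355 2.638 0.005
v 0.755 3.337 0.836
v 1.949 2.808 0.292
v 1.35 3.507 1.122
v 1.075 1.231 -3.951
v 2.049 1.525 -2.876
v 0.15 2.418 -3.438
v 1.124 2.712 -2.363
v 1.616 1.948 -4.637
v 2.59 2.242 -3.562
v 0.691 3.135 -4.124
v 1.665 3.429 -3.049
v -2.147 -3.402 1.962
v -1.847 -3.273 1.459
v -0.533 -2.958 3.038
v -1.94 -3.064 1.512
v -2.064 -2.907 1.633
v -2.201 -2.826 1.805
v -2.329 -2.832 2
v -2.43 -2.925 2.19
v -2.488 -3.091 2.345
v -2.494 -3.304 2.441
v -2.447 -3.532 2.465
v -2.354 -3.74 2.412
v -2.23 -3.897 2.291
v -2.093 -3.979 2.119
v -1.964 -3.973 1.924
v -1.864 -3.88 1.734
v -1.806 -3.714 1.579
v -1.8 -3.501 1.482
f 2 1 5
f 2 5 3
f 3 5 6
f 3 6 4
f 5 1 7
f 5 7 6
f 6 7 8
f 6 8 4
f 7 1 9
f 7 9 8
f 8 9 10
f 8 10 4
f 9 1 11
f 9 11 10
f 10 11 12
f 10 12 4
f 11 1 13
f 11 13 12
f 12 13 14
f 12 14 4
f 13 1 15
f 13 15 14
f 14 15 16
f 14 16 4
f 15 1 17
f 15 17 16
f 16 17 18
f 16 18 4
f 17 1 2
f 17 2 18
f 18 2 3
f 18 3 4
f 20 22 19
f 23 20 19
f 19 22 21
f 21 23 19
f 20 26 22
f 24 20 23
f 24 26 20
f 22 26 21
f 25 23 21
f 21 26 25
f 25 24 23
f 26 24 25
f 28 27 30
f 28 30 29
f 30 27 31
f 30 31 29
f 31 27 32
f 31 32 29
f 32 27 33
f 32 33 29
f 33 27 34
f 33 34 29
f 34 27 35
f 34 35 29
f 35 27 36
f 35 36 29
f 36 27 37
f 36 37 29
f 37 27 38
f 37 38 29
f 38 27 39
f 38 39 29
f 39 27 40
f 39 40 29
f 40 27 41
f 40 41 29
f 41 27 42
f 41 42 29
f 42 27 43
f 42 43 29
f 43 27 44
f 43 44 29
f 44 27 28
f 44 28 29



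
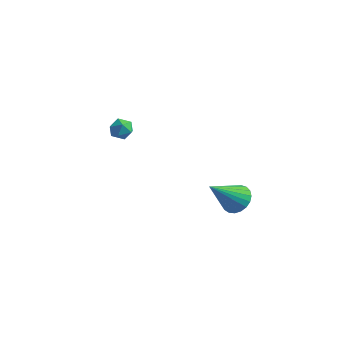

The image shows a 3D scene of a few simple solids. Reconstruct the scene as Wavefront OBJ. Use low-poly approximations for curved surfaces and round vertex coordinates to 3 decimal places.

v -2.545 -1.661 2.811
v -1.972 -1.778 2.478
v -2.628 -2.722 3.042
v -2.055 -2.839 2.709
v -2.043 -2.5 3.29
v -1.992 -1.844 3.147
v -2.608 -2.656 2.373
v -2.557 -2 2.23
v -2.011 -2.393 2.207
v -1.662 -2.297 2.775
v -2.938 -2.203 2.745
v -2.589 -2.107 3.313
v 4.155 -2.083 0.2
v 4.651 -1.693 0.769
v 3.545 -3.497 1.7
v 4.345 -1.52 0.808
v 4.006 -1.445 0.741
v 3.693 -1.479 0.581
v 3.46 -1.619 0.355
v 3.347 -1.838 0.102
v 3.373 -2.1 -0.134
v 3.535 -2.359 -0.312
v 3.804 -2.57 -0.402
v 4.134 -2.697 -0.388
v 4.467 -2.718 -0.272
v 4.746 -2.629 -0.074
v 4.923 -2.445 0.171
v 4.968 -2.199 0.421
v 4.871 -1.933 0.632
f 1 12 6
f 1 6 2
f 1 2 8
f 1 8 11
f 1 11 12
f 2 6 10
f 6 12 5
f 12 11 3
f 11 8 7
f 8 2 9
f 4 10 5
f 4 5 3
f 4 3 7
f 4 7 9
f 4 9 10
f 5 10 6
f 3 5 12
f 7 3 11
f 9 7 8
f 10 9 2
f 14 13 16
f 14 16 15
f 16 13 17
f 16 17 15
f 17 13 18
f 17 18 15
f 18 13 19
f 18 19 15
f 19 13 20
f 19 20 15
f 20 13 21
f 20 21 15
f 21 13 22
f 21 22 15
f 22 13 23
f 22 23 15
f 23 13 24
f 23 24 15
f 24 13 25
f 24 25 15
f 25 13 26
f 25 26 15
f 26 13 27
f 26 27 15
f 27 13 28
f 27 28 15
f 28 13 29
f 28 29 15
f 29 13 14
f 29 14 15



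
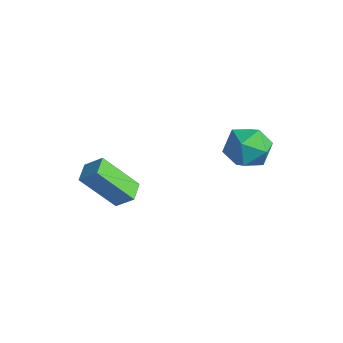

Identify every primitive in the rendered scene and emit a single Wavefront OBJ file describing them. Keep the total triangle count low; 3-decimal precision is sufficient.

v 1.623 0.51 -0.966
v 2.244 1.21 -1.398
v 2.856 0.05 0.058
v 3.477 0.75 -0.374
v 2.68 1.055 0.204
v 1.918 1.339 -0.429
v 3.182 -0.079 -0.911
v 2.42 0.205 -1.544
v 3.207 0.846 -1.364
v 2.896 1.547 -0.675
v 2.204 -0.287 -0.665
v 1.893 0.414 0.024
v 0.092 -3.609 -3.549
v -0.783 -4.633 -2.043
v -0.469 -2.943 -3.422
v -1.344 -3.967 -1.916
v 0.704 -3.213 -2.924
v -0.171 -4.237 -1.418
v 0.143 -2.547 -2.797
v -0.732 -3.571 -1.291
f 1 12 6
f 1 6 2
f 1 2 8
f 1 8 11
f 1 11 12
f 2 6 10
f 6 12 5
f 12 11 3
f 11 8 7
f 8 2 9
f 4 10 5
f 4 5 3
f 4 3 7
f 4 7 9
f 4 9 10
f 5 10 6
f 3 5 12
f 7 3 11
f 9 7 8
f 10 9 2
f 14 16 13
f 17 14 13
f 13 16 15
f 15 17 13
f 14 20 16
f 18 14 17
f 18 20 14
f 16 20 15
f 19 17 15
f 15 20 19
f 19 18 17
f 20 18 19



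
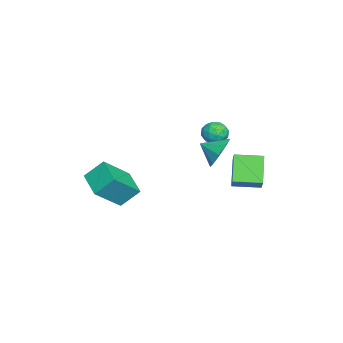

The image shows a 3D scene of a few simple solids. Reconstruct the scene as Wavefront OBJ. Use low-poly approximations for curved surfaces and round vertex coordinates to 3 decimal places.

v 2.172 -3.378 0.956
v 1.895 -2.414 1.933
v 3.569 -2.532 0.518
v 3.292 -1.569 1.496
v 3.268 -4.471 2.344
v 2.991 -3.508 3.322
v 4.665 -3.626 1.907
v 4.388 -2.662 2.884
v 0.919 2.119 3.4
v 1.452 2.499 4.234
v 0.861 1.061 3.92
v 0.74 2.587 4.334
v 0.111 2.456 3.998
v -0.14 2.168 3.382
v 0.105 1.856 2.774
v 0.731 1.668 2.46
v 1.444 1.691 2.586
v 1.912 1.914 3.093
v 1.915 2.233 3.744
v -1.282 2.401 -0.332
v -2.593 2.277 0.967
v -1.52 3.97 -0.424
v -2.832 3.847 0.875
v -0.468 2.573 0.505
v -1.78 2.45 1.804
v -0.707 4.143 0.413
v -2.018 4.019 1.712
v -0.959 1.827 4.577
v -0.544 2.292 4.112
v -0.836 0.888 3.748
v -0.421 1.353 3.283
v -0.123 1.116 3.961
v -0.199 1.696 4.474
v -1.181 1.484 3.386
v -1.257 2.064 3.899
v -0.681 2.081 3.376
v -0.027 1.853 3.731
v -1.353 1.327 4.129
v -0.699 1.099 4.484
v -0.763 2.142 4.418
v -0.617 1.038 3.442
v -0.442 0.898 3.841
v -0.198 1.172 3.568
v -0.56 1.791 4.63
v -0.316 2.065 4.357
v -0.068 1.373 4.268
v -1.064 1.115 3.503
v -0.82 1.389 3.23
v -1.182 2.008 4.292
v -0.938 2.282 4.019
v -1.312 1.807 3.592
v -0.599 2.291 3.711
v -0.527 1.739 3.224
v -0.973 1.816 3.285
v -1.018 2.157 3.586
v -0.215 2.157 3.92
v -0.142 1.605 3.433
v 0.033 1.466 3.831
v -0.012 1.807 4.133
v -0.295 2.033 3.487
v -1.238 1.575 4.427
v -1.165 1.023 3.94
v -1.368 1.373 3.727
v -1.413 1.714 4.029
v -0.853 1.441 4.636
v -0.781 0.889 4.149
v -0.362 1.023 4.274
v -0.407 1.364 4.575
v -1.085 1.147 4.373
f 2 4 1
f 5 2 1
f 1 4 3
f 3 5 1
f 2 8 4
f 6 2 5
f 6 8 2
f 4 8 3
f 7 5 3
f 3 8 7
f 7 6 5
f 8 6 7
f 10 9 12
f 10 12 11
f 12 9 13
f 12 13 11
f 13 9 14
f 13 14 11
f 14 9 15
f 14 15 11
f 15 9 16
f 15 16 11
f 16 9 17
f 16 17 11
f 17 9 18
f 17 18 11
f 18 9 19
f 18 19 11
f 19 9 10
f 19 10 11
f 21 23 20
f 24 21 20
f 20 23 22
f 22 24 20
f 21 27 23
f 25 21 24
f 25 27 21
f 23 27 22
f 26 24 22
f 22 27 26
f 26 25 24
f 27 25 26
f 28 65 44
f 65 39 68
f 44 68 33
f 65 68 44
f 28 44 40
f 44 33 45
f 40 45 29
f 44 45 40
f 28 40 49
f 40 29 50
f 49 50 35
f 40 50 49
f 28 49 61
f 49 35 64
f 61 64 38
f 49 64 61
f 28 61 65
f 61 38 69
f 65 69 39
f 61 69 65
f 29 45 56
f 45 33 59
f 56 59 37
f 45 59 56
f 33 68 46
f 68 39 67
f 46 67 32
f 68 67 46
f 39 69 66
f 69 38 62
f 66 62 30
f 69 62 66
f 38 64 63
f 64 35 51
f 63 51 34
f 64 51 63
f 35 50 55
f 50 29 52
f 55 52 36
f 50 52 55
f 31 57 43
f 57 37 58
f 43 58 32
f 57 58 43
f 31 43 41
f 43 32 42
f 41 42 30
f 43 42 41
f 31 41 48
f 41 30 47
f 48 47 34
f 41 47 48
f 31 48 53
f 48 34 54
f 53 54 36
f 48 54 53
f 31 53 57
f 53 36 60
f 57 60 37
f 53 60 57
f 32 58 46
f 58 37 59
f 46 59 33
f 58 59 46
f 30 42 66
f 42 32 67
f 66 67 39
f 42 67 66
f 34 47 63
f 47 30 62
f 63 62 38
f 47 62 63
f 36 54 55
f 54 34 51
f 55 51 35
f 54 51 55
f 37 60 56
f 60 36 52
f 56 52 29
f 60 52 56



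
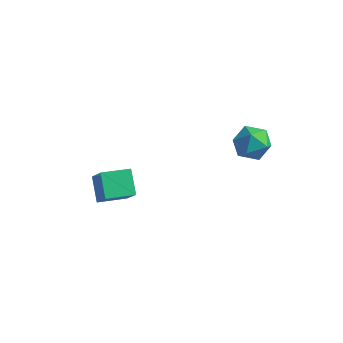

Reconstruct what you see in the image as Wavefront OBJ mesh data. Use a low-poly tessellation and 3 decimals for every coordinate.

v -5.312 -0.526 -3.901
v -4.222 -1.312 -2.184
v -4.115 0.753 -4.075
v -3.025 -0.034 -2.359
v -4.395 -1.526 -4.941
v -3.305 -2.313 -3.225
v -3.198 -0.248 -5.116
v -2.108 -1.034 -3.399
v 2.675 4.117 0.246
v 3.375 3.773 1.17
v 2.465 2.247 -0.29
v 3.165 1.903 0.634
v 2.065 2.357 0.845
v 2.194 3.513 1.177
v 3.646 2.507 -0.297
v 3.775 3.663 0.035
v 3.975 2.779 0.835
v 2.998 2.686 1.541
v 2.842 3.334 -0.661
v 1.865 3.241 0.045
f 2 4 1
f 5 2 1
f 1 4 3
f 3 5 1
f 2 8 4
f 6 2 5
f 6 8 2
f 4 8 3
f 7 5 3
f 3 8 7
f 7 6 5
f 8 6 7
f 9 20 14
f 9 14 10
f 9 10 16
f 9 16 19
f 9 19 20
f 10 14 18
f 14 20 13
f 20 19 11
f 19 16 15
f 16 10 17
f 12 18 13
f 12 13 11
f 12 11 15
f 12 15 17
f 12 17 18
f 13 18 14
f 11 13 20
f 15 11 19
f 17 15 16
f 18 17 10



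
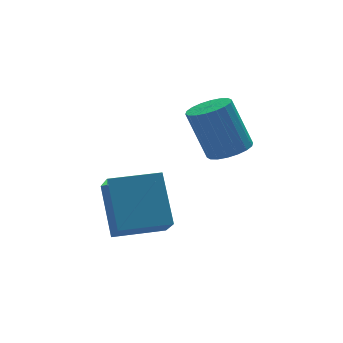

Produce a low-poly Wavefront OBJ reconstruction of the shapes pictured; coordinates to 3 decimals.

v -0.528 2.023 -4.506
v -0.686 1.102 -3.587
v -0.311 3.33 -3.158
v -0.469 2.409 -2.239
v 1.089 1.751 -4.501
v 0.931 0.83 -3.582
v 1.306 3.058 -3.153
v 1.148 2.137 -2.234
v 3.11 1.709 -1.535
v 3.773 1.551 -1.303
v 3.353 2.153 0.307
v 2.69 2.311 0.075
v 3.804 1.852 -1.408
v 3.384 2.455 0.202
v 3.697 2.125 -1.538
v 3.278 2.728 0.073
v 3.475 2.315 -1.667
v 3.055 2.918 -0.057
v 3.179 2.385 -1.77
v 2.76 2.988 -0.16
v 2.871 2.322 -1.827
v 2.451 2.925 -0.217
v 2.609 2.137 -1.826
v 2.189 2.739 -0.216
v 2.447 1.867 -1.767
v 2.027 2.469 -0.157
v 2.416 1.565 -1.662
v 1.996 2.168 -0.052
v 2.522 1.292 -1.533
v 2.103 1.895 0.078
v 2.745 1.102 -1.403
v 2.325 1.705 0.207
v 3.04 1.032 -1.3
v 2.621 1.635 0.31
v 3.349 1.095 -1.243
v 2.929 1.698 0.367
v 3.611 1.281 -1.244
v 3.191 1.883 0.366
f 2 4 1
f 5 2 1
f 1 4 3
f 3 5 1
f 2 8 4
f 6 2 5
f 6 8 2
f 4 8 3
f 7 5 3
f 3 8 7
f 7 6 5
f 8 6 7
f 10 9 13
f 10 13 11
f 11 13 14
f 11 14 12
f 13 9 15
f 13 15 14
f 14 15 16
f 14 16 12
f 15 9 17
f 15 17 16
f 16 17 18
f 16 18 12
f 17 9 19
f 17 19 18
f 18 19 20
f 18 20 12
f 19 9 21
f 19 21 20
f 20 21 22
f 20 22 12
f 21 9 23
f 21 23 22
f 22 23 24
f 22 24 12
f 23 9 25
f 23 25 24
f 24 25 26
f 24 26 12
f 25 9 27
f 25 27 26
f 26 27 28
f 26 28 12
f 27 9 29
f 27 29 28
f 28 29 30
f 28 30 12
f 29 9 31
f 29 31 30
f 30 31 32
f 30 32 12
f 31 9 33
f 31 33 32
f 32 33 34
f 32 34 12
f 33 9 35
f 33 35 34
f 34 35 36
f 34 36 12
f 35 9 37
f 35 37 36
f 36 37 38
f 36 38 12
f 37 9 10
f 37 10 38
f 38 10 11
f 38 11 12



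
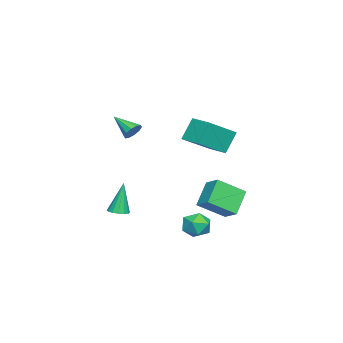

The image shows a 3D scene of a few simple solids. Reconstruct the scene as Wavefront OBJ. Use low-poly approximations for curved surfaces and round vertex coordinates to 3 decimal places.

v 0.419 -2.148 3.496
v 0.906 -2.07 3.856
v 0.001 -3.352 4.324
v 0.62 -1.871 4.001
v 0.258 -1.778 3.953
v -0.043 -1.826 3.73
v -0.167 -1.998 3.418
v -0.067 -2.227 3.136
v 0.219 -2.426 2.991
v 0.581 -2.519 3.039
v 0.881 -2.47 3.261
v 1.005 -2.299 3.573
v 2.289 2.109 -2.144
v 2.877 2.751 -2.202
v 3.103 1.449 -1.198
v 3.691 2.091 -1.256
v 2.915 2.241 -0.886
v 2.412 2.649 -1.47
v 3.568 1.551 -1.93
v 3.065 1.959 -2.514
v 3.667 2.406 -2.069
v 3.264 2.833 -1.424
v 2.716 1.367 -1.976
v 2.313 1.794 -1.331
v 0.168 -3.088 -2.451
v 0.754 -3.199 -2.323
v -0.228 -2.912 -0.489
v 0.736 -2.885 -2.355
v 0.565 -2.626 -2.412
v 0.288 -2.49 -2.481
v -0.021 -2.515 -2.541
v -0.279 -2.693 -2.577
v -0.418 -2.977 -2.58
v -0.399 -3.29 -2.548
v -0.228 -3.55 -2.49
v 0.049 -3.685 -2.422
v 0.358 -3.66 -2.362
v 0.616 -3.482 -2.326
v -1.197 2.374 -2.671
v -0.374 1.051 -1.673
v -2.397 2.538 -1.464
v -1.574 1.216 -0.466
v -0.546 3.184 -2.134
v 0.277 1.862 -1.136
v -1.746 3.349 -0.927
v -0.923 2.026 0.071
v -4.409 0.492 1.016
v -5.078 0.894 2.356
v -3.629 1.666 1.053
v -4.298 2.069 2.392
v -2.862 -0.569 2.108
v -3.531 -0.166 3.447
v -2.082 0.606 2.144
v -2.751 1.008 3.484
f 2 1 4
f 2 4 3
f 4 1 5
f 4 5 3
f 5 1 6
f 5 6 3
f 6 1 7
f 6 7 3
f 7 1 8
f 7 8 3
f 8 1 9
f 8 9 3
f 9 1 10
f 9 10 3
f 10 1 11
f 10 11 3
f 11 1 12
f 11 12 3
f 12 1 2
f 12 2 3
f 13 24 18
f 13 18 14
f 13 14 20
f 13 20 23
f 13 23 24
f 14 18 22
f 18 24 17
f 24 23 15
f 23 20 19
f 20 14 21
f 16 22 17
f 16 17 15
f 16 15 19
f 16 19 21
f 16 21 22
f 17 22 18
f 15 17 24
f 19 15 23
f 21 19 20
f 22 21 14
f 26 25 28
f 26 28 27
f 28 25 29
f 28 29 27
f 29 25 30
f 29 30 27
f 30 25 31
f 30 31 27
f 31 25 32
f 31 32 27
f 32 25 33
f 32 33 27
f 33 25 34
f 33 34 27
f 34 25 35
f 34 35 27
f 35 25 36
f 35 36 27
f 36 25 37
f 36 37 27
f 37 25 38
f 37 38 27
f 38 25 26
f 38 26 27
f 40 42 39
f 43 40 39
f 39 42 41
f 41 43 39
f 40 46 42
f 44 40 43
f 44 46 40
f 42 46 41
f 45 43 41
f 41 46 45
f 45 44 43
f 46 44 45
f 48 50 47
f 51 48 47
f 47 50 49
f 49 51 47
f 48 54 50
f 52 48 51
f 52 54 48
f 50 54 49
f 53 51 49
f 49 54 53
f 53 52 51
f 54 52 53



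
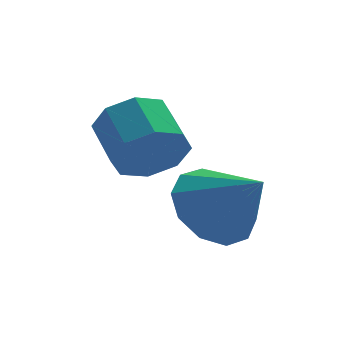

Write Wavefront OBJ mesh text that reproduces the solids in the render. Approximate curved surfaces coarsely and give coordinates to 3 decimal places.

v 0.914 -1.892 -4.452
v 1.827 -1.707 -4.979
v 1.706 -2.828 -3.408
v 1.763 -1.243 -4.513
v 1.375 -1.026 -4.023
v 0.811 -1.14 -3.697
v 0.286 -1.541 -3.66
v 0.002 -2.076 -3.925
v 0.066 -2.54 -4.391
v 0.454 -2.757 -4.88
v 1.018 -2.643 -5.206
v 1.543 -2.242 -5.243
v -0.246 -1.221 -3.184
v 0.37 -1.385 -2.591
v 0.141 -0.262 -2.043
v -0.474 -0.099 -2.636
v 0.61 -1.074 -3.128
v 0.381 0.049 -2.581
v 0.349 -0.849 -3.698
v 0.12 0.273 -3.151
v -0.26 -0.843 -3.967
v -0.489 0.28 -3.419
v -0.861 -1.058 -3.777
v -1.09 0.065 -3.229
v -1.101 -1.369 -3.239
v -1.33 -0.246 -2.692
v -0.84 -1.593 -2.669
v -1.069 -0.471 -2.122
v -0.231 -1.6 -2.401
v -0.46 -0.477 -1.853
f 2 1 4
f 2 4 3
f 4 1 5
f 4 5 3
f 5 1 6
f 5 6 3
f 6 1 7
f 6 7 3
f 7 1 8
f 7 8 3
f 8 1 9
f 8 9 3
f 9 1 10
f 9 10 3
f 10 1 11
f 10 11 3
f 11 1 12
f 11 12 3
f 12 1 2
f 12 2 3
f 14 13 17
f 14 17 15
f 15 17 18
f 15 18 16
f 17 13 19
f 17 19 18
f 18 19 20
f 18 20 16
f 19 13 21
f 19 21 20
f 20 21 22
f 20 22 16
f 21 13 23
f 21 23 22
f 22 23 24
f 22 24 16
f 23 13 25
f 23 25 24
f 24 25 26
f 24 26 16
f 25 13 27
f 25 27 26
f 26 27 28
f 26 28 16
f 27 13 29
f 27 29 28
f 28 29 30
f 28 30 16
f 29 13 14
f 29 14 30
f 30 14 15
f 30 15 16



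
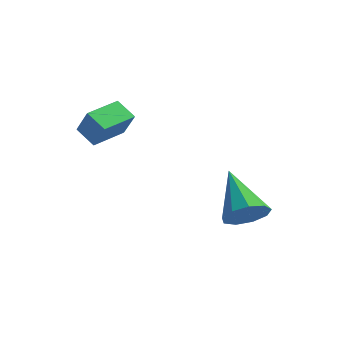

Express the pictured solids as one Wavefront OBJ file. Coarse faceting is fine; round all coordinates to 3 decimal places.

v -2.036 0.373 -0.633
v -1.453 0.221 0.288
v -1.902 1.63 -0.51
v -1.319 1.478 0.411
v -1.321 0.342 -1.091
v -0.738 0.19 -0.17
v -1.187 1.599 -0.968
v -0.604 1.447 -0.047
v 2.379 3.212 -4.107
v 2.72 2.864 -3.46
v 1.021 4.068 -2.933
v 2.951 3.359 -3.553
v 2.915 3.785 -3.905
v 2.628 3.943 -4.352
v 2.225 3.759 -4.685
v 1.894 3.319 -4.747
v 1.79 2.829 -4.51
v 1.962 2.518 -4.085
v 2.329 2.532 -3.67
f 2 4 1
f 5 2 1
f 1 4 3
f 3 5 1
f 2 8 4
f 6 2 5
f 6 8 2
f 4 8 3
f 7 5 3
f 3 8 7
f 7 6 5
f 8 6 7
f 10 9 12
f 10 12 11
f 12 9 13
f 12 13 11
f 13 9 14
f 13 14 11
f 14 9 15
f 14 15 11
f 15 9 16
f 15 16 11
f 16 9 17
f 16 17 11
f 17 9 18
f 17 18 11
f 18 9 19
f 18 19 11
f 19 9 10
f 19 10 11



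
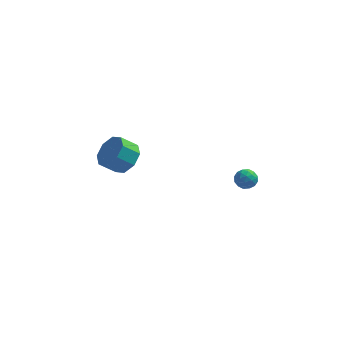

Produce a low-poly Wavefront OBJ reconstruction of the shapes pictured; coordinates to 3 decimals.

v -3.029 -0.274 -0.256
v -2.489 0.222 0.495
v -3.351 -0.069 1.307
v -3.891 -0.566 0.556
v -3.007 0.706 0.118
v -3.869 0.415 0.931
v -3.539 0.616 -0.478
v -4.401 0.325 0.335
v -3.772 0.004 -0.944
v -4.634 -0.287 -0.131
v -3.569 -0.771 -1.007
v -4.431 -1.062 -0.195
v -3.051 -1.255 -0.631
v -3.913 -1.546 0.182
v -2.519 -1.165 -0.035
v -3.381 -1.456 0.778
v -2.286 -0.553 0.431
v -3.148 -0.844 1.244
v 3.307 -2.848 1.276
v 3.886 -3.004 1.533
v 3.154 -3.856 1.007
v 3.733 -4.012 1.264
v 3.241 -3.831 1.652
v 3.336 -3.207 1.819
v 3.704 -3.653 0.721
v 3.799 -3.029 0.888
v 4.131 -3.501 1.191
v 3.845 -3.611 1.766
v 3.195 -3.249 0.774
v 2.909 -3.359 1.349
v 3.61 -2.837 1.428
v 3.43 -4.023 1.112
v 3.141 -3.916 1.34
v 3.481 -4.008 1.492
v 3.287 -2.957 1.596
v 3.627 -3.049 1.747
v 3.248 -3.535 1.817
v 3.413 -3.811 0.793
v 3.753 -3.903 0.944
v 3.559 -2.852 1.048
v 3.899 -2.944 1.2
v 3.792 -3.325 0.723
v 4.094 -3.222 1.378
v 4.004 -3.814 1.22
v 3.987 -3.603 0.901
v 4.043 -3.237 0.999
v 3.926 -3.286 1.716
v 3.836 -3.879 1.558
v 3.547 -3.772 1.786
v 3.603 -3.406 1.884
v 4.07 -3.579 1.515
v 3.204 -2.981 0.982
v 3.114 -3.574 0.824
v 3.437 -3.454 0.656
v 3.493 -3.088 0.754
v 3.036 -3.046 1.32
v 2.946 -3.638 1.162
v 2.997 -3.623 1.541
v 3.053 -3.257 1.639
v 2.97 -3.281 1.025
f 2 1 5
f 2 5 3
f 3 5 6
f 3 6 4
f 5 1 7
f 5 7 6
f 6 7 8
f 6 8 4
f 7 1 9
f 7 9 8
f 8 9 10
f 8 10 4
f 9 1 11
f 9 11 10
f 10 11 12
f 10 12 4
f 11 1 13
f 11 13 12
f 12 13 14
f 12 14 4
f 13 1 15
f 13 15 14
f 14 15 16
f 14 16 4
f 15 1 17
f 15 17 16
f 16 17 18
f 16 18 4
f 17 1 2
f 17 2 18
f 18 2 3
f 18 3 4
f 19 56 35
f 56 30 59
f 35 59 24
f 56 59 35
f 19 35 31
f 35 24 36
f 31 36 20
f 35 36 31
f 19 31 40
f 31 20 41
f 40 41 26
f 31 41 40
f 19 40 52
f 40 26 55
f 52 55 29
f 40 55 52
f 19 52 56
f 52 29 60
f 56 60 30
f 52 60 56
f 20 36 47
f 36 24 50
f 47 50 28
f 36 50 47
f 24 59 37
f 59 30 58
f 37 58 23
f 59 58 37
f 30 60 57
f 60 29 53
f 57 53 21
f 60 53 57
f 29 55 54
f 55 26 42
f 54 42 25
f 55 42 54
f 26 41 46
f 41 20 43
f 46 43 27
f 41 43 46
f 22 48 34
f 48 28 49
f 34 49 23
f 48 49 34
f 22 34 32
f 34 23 33
f 32 33 21
f 34 33 32
f 22 32 39
f 32 21 38
f 39 38 25
f 32 38 39
f 22 39 44
f 39 25 45
f 44 45 27
f 39 45 44
f 22 44 48
f 44 27 51
f 48 51 28
f 44 51 48
f 23 49 37
f 49 28 50
f 37 50 24
f 49 50 37
f 21 33 57
f 33 23 58
f 57 58 30
f 33 58 57
f 25 38 54
f 38 21 53
f 54 53 29
f 38 53 54
f 27 45 46
f 45 25 42
f 46 42 26
f 45 42 46
f 28 51 47
f 51 27 43
f 47 43 20
f 51 43 47



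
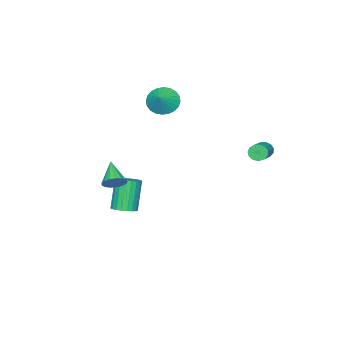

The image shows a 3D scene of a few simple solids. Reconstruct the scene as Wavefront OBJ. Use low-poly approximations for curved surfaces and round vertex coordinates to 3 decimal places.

v 3.316 -1.691 -0.451
v 3.764 -1.654 0.033
v 2.484 -2.629 0.391
v 3.563 -1.419 0.098
v 3.306 -1.246 0.036
v 3.052 -1.174 -0.137
v 2.858 -1.222 -0.381
v 2.769 -1.377 -0.642
v 2.805 -1.603 -0.859
v 2.959 -1.85 -0.982
v 3.194 -2.061 -0.983
v 3.458 -2.187 -0.863
v 3.689 -2.199 -0.648
v 3.835 -2.095 -0.388
v 3.862 -1.898 -0.142
v 0.408 -3.52 -4.56
v 1.064 -3.502 -4.263
v 0.267 -3.842 -2.483
v -0.388 -3.86 -2.78
v 0.98 -3.215 -4.246
v 0.183 -3.555 -2.466
v 0.797 -2.981 -4.283
v 0 -3.321 -2.503
v 0.547 -2.84 -4.369
v -0.25 -3.18 -2.588
v 0.273 -2.817 -4.487
v -0.524 -3.157 -2.706
v 0.022 -2.915 -4.618
v -0.775 -3.255 -2.837
v -0.162 -3.118 -4.739
v -0.958 -3.458 -2.958
v -0.247 -3.391 -4.829
v -1.044 -3.73 -3.048
v -0.219 -3.685 -4.873
v -1.016 -4.025 -3.092
v -0.082 -3.952 -4.862
v -0.879 -4.292 -3.082
v 0.139 -4.143 -4.8
v -0.658 -4.483 -3.019
v 0.407 -4.227 -4.696
v -0.39 -4.567 -2.915
v 0.675 -4.189 -4.569
v -0.122 -4.529 -2.788
v 0.897 -4.035 -4.44
v 0.101 -4.375 -2.659
v 1.035 -3.792 -4.332
v 0.238 -4.132 -2.551
v -1.773 -2.607 3.004
v -1.176 -2.629 2.318
v -0.987 -2.233 3.676
v -1.305 -2.299 2.286
v -1.506 -2.017 2.364
v -1.747 -1.824 2.539
v -1.992 -1.751 2.785
v -2.204 -1.807 3.064
v -2.351 -1.986 3.334
v -2.409 -2.259 3.554
v -2.371 -2.584 3.69
v -2.241 -2.914 3.721
v -2.041 -3.196 3.643
v -1.799 -3.389 3.468
v -1.554 -3.462 3.222
v -1.342 -3.406 2.943
v -1.196 -3.227 2.673
v -1.137 -2.954 2.453
v -4.177 2.139 -0.107
v -3.908 2.036 -0.552
v -2.354 2.759 0.222
v -2.623 2.861 0.667
v -4.02 2.311 -0.583
v -2.466 3.034 0.191
v -4.182 2.531 -0.463
v -2.628 3.254 0.311
v -4.343 2.627 -0.23
v -2.789 3.349 0.544
v -4.45 2.567 0.042
v -2.897 3.29 0.816
v -4.471 2.372 0.267
v -2.918 3.094 1.041
v -4.399 2.102 0.373
v -2.845 2.825 1.147
v -4.256 1.844 0.327
v -2.702 2.567 1.1
v -4.088 1.68 0.143
v -2.534 2.402 0.917
v -3.948 1.661 -0.12
v -2.394 2.383 0.653
v -3.881 1.794 -0.379
v -2.327 2.516 0.394
f 2 1 4
f 2 4 3
f 4 1 5
f 4 5 3
f 5 1 6
f 5 6 3
f 6 1 7
f 6 7 3
f 7 1 8
f 7 8 3
f 8 1 9
f 8 9 3
f 9 1 10
f 9 10 3
f 10 1 11
f 10 11 3
f 11 1 12
f 11 12 3
f 12 1 13
f 12 13 3
f 13 1 14
f 13 14 3
f 14 1 15
f 14 15 3
f 15 1 2
f 15 2 3
f 17 16 20
f 17 20 18
f 18 20 21
f 18 21 19
f 20 16 22
f 20 22 21
f 21 22 23
f 21 23 19
f 22 16 24
f 22 24 23
f 23 24 25
f 23 25 19
f 24 16 26
f 24 26 25
f 25 26 27
f 25 27 19
f 26 16 28
f 26 28 27
f 27 28 29
f 27 29 19
f 28 16 30
f 28 30 29
f 29 30 31
f 29 31 19
f 30 16 32
f 30 32 31
f 31 32 33
f 31 33 19
f 32 16 34
f 32 34 33
f 33 34 35
f 33 35 19
f 34 16 36
f 34 36 35
f 35 36 37
f 35 37 19
f 36 16 38
f 36 38 37
f 37 38 39
f 37 39 19
f 38 16 40
f 38 40 39
f 39 40 41
f 39 41 19
f 40 16 42
f 40 42 41
f 41 42 43
f 41 43 19
f 42 16 44
f 42 44 43
f 43 44 45
f 43 45 19
f 44 16 46
f 44 46 45
f 45 46 47
f 45 47 19
f 46 16 17
f 46 17 47
f 47 17 18
f 47 18 19
f 49 48 51
f 49 51 50
f 51 48 52
f 51 52 50
f 52 48 53
f 52 53 50
f 53 48 54
f 53 54 50
f 54 48 55
f 54 55 50
f 55 48 56
f 55 56 50
f 56 48 57
f 56 57 50
f 57 48 58
f 57 58 50
f 58 48 59
f 58 59 50
f 59 48 60
f 59 60 50
f 60 48 61
f 60 61 50
f 61 48 62
f 61 62 50
f 62 48 63
f 62 63 50
f 63 48 64
f 63 64 50
f 64 48 65
f 64 65 50
f 65 48 49
f 65 49 50
f 67 66 70
f 67 70 68
f 68 70 71
f 68 71 69
f 70 66 72
f 70 72 71
f 71 72 73
f 71 73 69
f 72 66 74
f 72 74 73
f 73 74 75
f 73 75 69
f 74 66 76
f 74 76 75
f 75 76 77
f 75 77 69
f 76 66 78
f 76 78 77
f 77 78 79
f 77 79 69
f 78 66 80
f 78 80 79
f 79 80 81
f 79 81 69
f 80 66 82
f 80 82 81
f 81 82 83
f 81 83 69
f 82 66 84
f 82 84 83
f 83 84 85
f 83 85 69
f 84 66 86
f 84 86 85
f 85 86 87
f 85 87 69
f 86 66 88
f 86 88 87
f 87 88 89
f 87 89 69
f 88 66 67
f 88 67 89
f 89 67 68
f 89 68 69



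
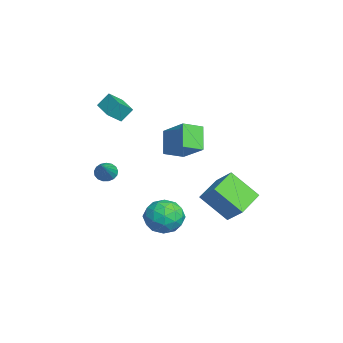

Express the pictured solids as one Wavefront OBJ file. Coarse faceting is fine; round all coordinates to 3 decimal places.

v -2.706 -3.704 -1.357
v -2.33 -3.297 -1.733
v -1.214 -3.996 -0.183
v -2.462 -3.101 -1.517
v -2.65 -3.043 -1.264
v -2.851 -3.137 -1.032
v -3.018 -3.36 -0.874
v -3.114 -3.663 -0.827
v -3.117 -3.974 -0.902
v -3.025 -4.224 -1.08
v -2.86 -4.355 -1.322
v -2.66 -4.337 -1.572
v -2.47 -4.174 -1.773
v -2.334 -3.903 -1.878
v -2.284 -3.587 -1.864
v -2.735 -0.53 1.679
v -1.381 0.419 2.787
v -3.162 0.619 1.216
v -1.808 1.568 2.324
v -1.632 -0.628 0.416
v -0.278 0.321 1.524
v -2.059 0.521 -0.047
v -0.705 1.47 1.061
v -2.64 -4.135 3.815
v -2.754 -3.488 4.622
v -3.002 -3.367 3.148
v -3.117 -2.72 3.954
v -1.283 -3.66 3.626
v -1.398 -3.013 4.432
v -1.646 -2.892 2.958
v -1.76 -2.245 3.765
v 0.248 0.223 -3.58
v 1.311 0.167 -3.006
v 0.109 -1.727 -3.514
v 1.172 -1.783 -2.94
v 0.205 -1.321 -2.38
v 0.291 -0.116 -2.42
v 1.129 -1.444 -4.1
v 1.215 -0.239 -4.14
v 1.855 -0.864 -3.327
v 1.284 -0.787 -2.264
v 0.136 -0.773 -4.256
v -0.435 -0.696 -3.193
v 0.792 0.366 -3.298
v 0.628 -1.926 -3.222
v 0.06 -1.655 -2.892
v 0.685 -1.688 -2.554
v 0.192 0.2 -2.954
v 0.817 0.167 -2.617
v 0.167 -0.707 -2.249
v 0.603 -1.727 -3.903
v 1.228 -1.76 -3.566
v 0.735 0.128 -3.966
v 1.36 0.095 -3.628
v 1.253 -0.853 -4.271
v 1.736 -0.273 -3.15
v 1.654 -1.419 -3.111
v 1.629 -1.22 -3.793
v 1.68 -0.511 -3.817
v 1.401 -0.228 -2.525
v 1.319 -1.374 -2.486
v 0.751 -1.102 -2.157
v 0.801 -0.394 -2.181
v 1.721 -0.834 -2.714
v 0.101 -0.186 -4.034
v 0.019 -1.332 -3.995
v 0.619 -1.166 -4.339
v 0.669 -0.458 -4.363
v -0.234 -0.141 -3.409
v -0.316 -1.287 -3.37
v -0.26 -1.049 -2.703
v -0.209 -0.34 -2.727
v -0.301 -0.726 -3.806
v 0.289 2.077 -0.832
v 1.094 2.773 0.109
v 0.815 3.521 -2.35
v 1.62 4.217 -1.409
v 1.8 1.003 -1.331
v 2.605 1.699 -0.39
v 2.326 2.447 -2.849
v 3.131 3.143 -1.908
f 2 1 4
f 2 4 3
f 4 1 5
f 4 5 3
f 5 1 6
f 5 6 3
f 6 1 7
f 6 7 3
f 7 1 8
f 7 8 3
f 8 1 9
f 8 9 3
f 9 1 10
f 9 10 3
f 10 1 11
f 10 11 3
f 11 1 12
f 11 12 3
f 12 1 13
f 12 13 3
f 13 1 14
f 13 14 3
f 14 1 15
f 14 15 3
f 15 1 2
f 15 2 3
f 17 19 16
f 20 17 16
f 16 19 18
f 18 20 16
f 17 23 19
f 21 17 20
f 21 23 17
f 19 23 18
f 22 20 18
f 18 23 22
f 22 21 20
f 23 21 22
f 25 27 24
f 28 25 24
f 24 27 26
f 26 28 24
f 25 31 27
f 29 25 28
f 29 31 25
f 27 31 26
f 30 28 26
f 26 31 30
f 30 29 28
f 31 29 30
f 32 69 48
f 69 43 72
f 48 72 37
f 69 72 48
f 32 48 44
f 48 37 49
f 44 49 33
f 48 49 44
f 32 44 53
f 44 33 54
f 53 54 39
f 44 54 53
f 32 53 65
f 53 39 68
f 65 68 42
f 53 68 65
f 32 65 69
f 65 42 73
f 69 73 43
f 65 73 69
f 33 49 60
f 49 37 63
f 60 63 41
f 49 63 60
f 37 72 50
f 72 43 71
f 50 71 36
f 72 71 50
f 43 73 70
f 73 42 66
f 70 66 34
f 73 66 70
f 42 68 67
f 68 39 55
f 67 55 38
f 68 55 67
f 39 54 59
f 54 33 56
f 59 56 40
f 54 56 59
f 35 61 47
f 61 41 62
f 47 62 36
f 61 62 47
f 35 47 45
f 47 36 46
f 45 46 34
f 47 46 45
f 35 45 52
f 45 34 51
f 52 51 38
f 45 51 52
f 35 52 57
f 52 38 58
f 57 58 40
f 52 58 57
f 35 57 61
f 57 40 64
f 61 64 41
f 57 64 61
f 36 62 50
f 62 41 63
f 50 63 37
f 62 63 50
f 34 46 70
f 46 36 71
f 70 71 43
f 46 71 70
f 38 51 67
f 51 34 66
f 67 66 42
f 51 66 67
f 40 58 59
f 58 38 55
f 59 55 39
f 58 55 59
f 41 64 60
f 64 40 56
f 60 56 33
f 64 56 60
f 75 77 74
f 78 75 74
f 74 77 76
f 76 78 74
f 75 81 77
f 79 75 78
f 79 81 75
f 77 81 76
f 80 78 76
f 76 81 80
f 80 79 78
f 81 79 80



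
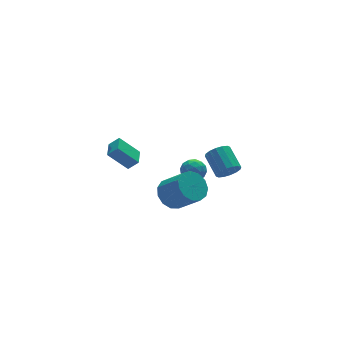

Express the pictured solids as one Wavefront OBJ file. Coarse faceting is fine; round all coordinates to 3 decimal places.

v -3.282 3.835 -1.373
v -2.72 3.485 -0.735
v -2.631 4.913 -1.356
v -2.069 4.563 -0.717
v -2.191 3.197 -2.683
v -1.629 2.847 -2.044
v -1.54 4.275 -2.665
v -0.978 3.925 -2.027
v 1.367 -2.912 -0.042
v 2.026 -2.709 -0.487
v 2.111 -1.225 0.317
v 1.453 -1.428 0.762
v 1.694 -2.568 -0.711
v 1.779 -1.084 0.093
v 1.275 -2.52 -0.756
v 1.36 -1.036 0.048
v 0.88 -2.576 -0.61
v 0.966 -1.092 0.194
v 0.616 -2.723 -0.312
v 0.702 -1.239 0.492
v 0.554 -2.92 0.059
v 0.639 -1.436 0.863
v 0.709 -3.115 0.403
v 0.794 -1.631 1.207
v 1.041 -3.256 0.627
v 1.126 -1.772 1.431
v 1.46 -3.304 0.672
v 1.545 -1.82 1.476
v 1.854 -3.248 0.526
v 1.94 -1.764 1.33
v 2.118 -3.101 0.228
v 2.204 -1.617 1.032
v 2.181 -2.904 -0.143
v 2.266 -1.42 0.661
v 0.596 0.915 -3.102
v 1.051 1.609 -2.831
v 1.189 0.131 -2.089
v 1.644 0.825 -1.818
v 0.779 0.8 -1.706
v 0.412 1.285 -2.333
v 1.828 0.455 -2.587
v 1.461 0.94 -3.214
v 1.812 1.325 -2.514
v 1.164 1.538 -1.969
v 1.076 0.202 -2.951
v 0.428 0.415 -2.406
v 0.771 1.331 -3.055
v 1.469 0.409 -1.865
v 0.96 0.394 -1.799
v 1.228 0.802 -1.64
v 0.396 1.14 -2.762
v 0.663 1.548 -2.603
v 0.504 1.073 -1.942
v 1.577 0.192 -2.317
v 1.844 0.6 -2.158
v 1.012 0.938 -3.28
v 1.28 1.346 -3.121
v 1.736 0.667 -2.978
v 1.486 1.572 -2.71
v 1.835 1.111 -2.114
v 1.943 0.894 -2.566
v 1.727 1.178 -2.934
v 1.105 1.697 -2.39
v 1.454 1.236 -1.794
v 0.946 1.221 -1.728
v 0.73 1.506 -2.096
v 1.553 1.53 -2.203
v 0.786 0.504 -3.126
v 1.135 0.043 -2.53
v 1.51 0.234 -2.824
v 1.294 0.519 -3.192
v 0.405 0.629 -2.806
v 0.754 0.168 -2.21
v 0.513 0.562 -1.986
v 0.297 0.846 -2.354
v 0.687 0.21 -2.717
v -2.558 -3.07 -0.416
v -1.984 -3.592 -1.181
v -1.308 -4.891 0.21
v -1.882 -4.37 0.976
v -1.614 -3.157 -0.955
v -0.938 -4.456 0.437
v -1.545 -2.694 -0.557
v -0.869 -3.993 0.835
v -1.797 -2.351 -0.114
v -1.121 -3.65 1.278
v -2.291 -2.236 0.233
v -1.615 -3.535 1.624
v -2.869 -2.387 0.374
v -2.193 -3.686 1.765
v -3.349 -2.754 0.264
v -2.673 -4.053 1.656
v -3.578 -3.222 -0.061
v -2.902 -4.521 1.33
v -3.483 -3.642 -0.5
v -2.807 -4.941 0.892
v -3.094 -3.88 -0.911
v -2.418 -5.179 0.48
v -2.535 -3.861 -1.165
v -1.859 -5.161 0.226
f 2 4 1
f 5 2 1
f 1 4 3
f 3 5 1
f 2 8 4
f 6 2 5
f 6 8 2
f 4 8 3
f 7 5 3
f 3 8 7
f 7 6 5
f 8 6 7
f 10 9 13
f 10 13 11
f 11 13 14
f 11 14 12
f 13 9 15
f 13 15 14
f 14 15 16
f 14 16 12
f 15 9 17
f 15 17 16
f 16 17 18
f 16 18 12
f 17 9 19
f 17 19 18
f 18 19 20
f 18 20 12
f 19 9 21
f 19 21 20
f 20 21 22
f 20 22 12
f 21 9 23
f 21 23 22
f 22 23 24
f 22 24 12
f 23 9 25
f 23 25 24
f 24 25 26
f 24 26 12
f 25 9 27
f 25 27 26
f 26 27 28
f 26 28 12
f 27 9 29
f 27 29 28
f 28 29 30
f 28 30 12
f 29 9 31
f 29 31 30
f 30 31 32
f 30 32 12
f 31 9 33
f 31 33 32
f 32 33 34
f 32 34 12
f 33 9 10
f 33 10 34
f 34 10 11
f 34 11 12
f 35 72 51
f 72 46 75
f 51 75 40
f 72 75 51
f 35 51 47
f 51 40 52
f 47 52 36
f 51 52 47
f 35 47 56
f 47 36 57
f 56 57 42
f 47 57 56
f 35 56 68
f 56 42 71
f 68 71 45
f 56 71 68
f 35 68 72
f 68 45 76
f 72 76 46
f 68 76 72
f 36 52 63
f 52 40 66
f 63 66 44
f 52 66 63
f 40 75 53
f 75 46 74
f 53 74 39
f 75 74 53
f 46 76 73
f 76 45 69
f 73 69 37
f 76 69 73
f 45 71 70
f 71 42 58
f 70 58 41
f 71 58 70
f 42 57 62
f 57 36 59
f 62 59 43
f 57 59 62
f 38 64 50
f 64 44 65
f 50 65 39
f 64 65 50
f 38 50 48
f 50 39 49
f 48 49 37
f 50 49 48
f 38 48 55
f 48 37 54
f 55 54 41
f 48 54 55
f 38 55 60
f 55 41 61
f 60 61 43
f 55 61 60
f 38 60 64
f 60 43 67
f 64 67 44
f 60 67 64
f 39 65 53
f 65 44 66
f 53 66 40
f 65 66 53
f 37 49 73
f 49 39 74
f 73 74 46
f 49 74 73
f 41 54 70
f 54 37 69
f 70 69 45
f 54 69 70
f 43 61 62
f 61 41 58
f 62 58 42
f 61 58 62
f 44 67 63
f 67 43 59
f 63 59 36
f 67 59 63
f 78 77 81
f 78 81 79
f 79 81 82
f 79 82 80
f 81 77 83
f 81 83 82
f 82 83 84
f 82 84 80
f 83 77 85
f 83 85 84
f 84 85 86
f 84 86 80
f 85 77 87
f 85 87 86
f 86 87 88
f 86 88 80
f 87 77 89
f 87 89 88
f 88 89 90
f 88 90 80
f 89 77 91
f 89 91 90
f 90 91 92
f 90 92 80
f 91 77 93
f 91 93 92
f 92 93 94
f 92 94 80
f 93 77 95
f 93 95 94
f 94 95 96
f 94 96 80
f 95 77 97
f 95 97 96
f 96 97 98
f 96 98 80
f 97 77 99
f 97 99 98
f 98 99 100
f 98 100 80
f 99 77 78
f 99 78 100
f 100 78 79
f 100 79 80

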